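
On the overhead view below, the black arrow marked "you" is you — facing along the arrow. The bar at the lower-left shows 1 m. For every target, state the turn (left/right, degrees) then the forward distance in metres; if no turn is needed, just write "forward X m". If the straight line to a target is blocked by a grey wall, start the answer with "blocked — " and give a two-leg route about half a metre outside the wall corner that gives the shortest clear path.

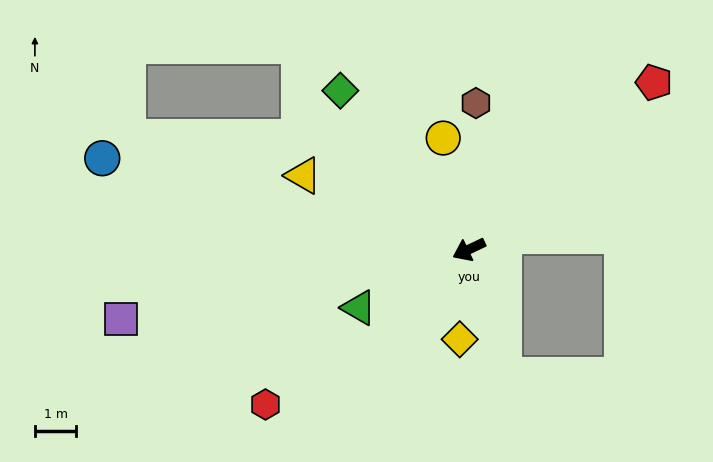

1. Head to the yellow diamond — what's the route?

turn left 59°, forward 2.2 m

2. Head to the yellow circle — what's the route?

turn right 102°, forward 2.8 m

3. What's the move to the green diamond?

turn right 76°, forward 4.9 m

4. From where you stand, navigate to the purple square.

turn right 14°, forward 8.5 m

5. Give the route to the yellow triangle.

turn right 49°, forward 4.4 m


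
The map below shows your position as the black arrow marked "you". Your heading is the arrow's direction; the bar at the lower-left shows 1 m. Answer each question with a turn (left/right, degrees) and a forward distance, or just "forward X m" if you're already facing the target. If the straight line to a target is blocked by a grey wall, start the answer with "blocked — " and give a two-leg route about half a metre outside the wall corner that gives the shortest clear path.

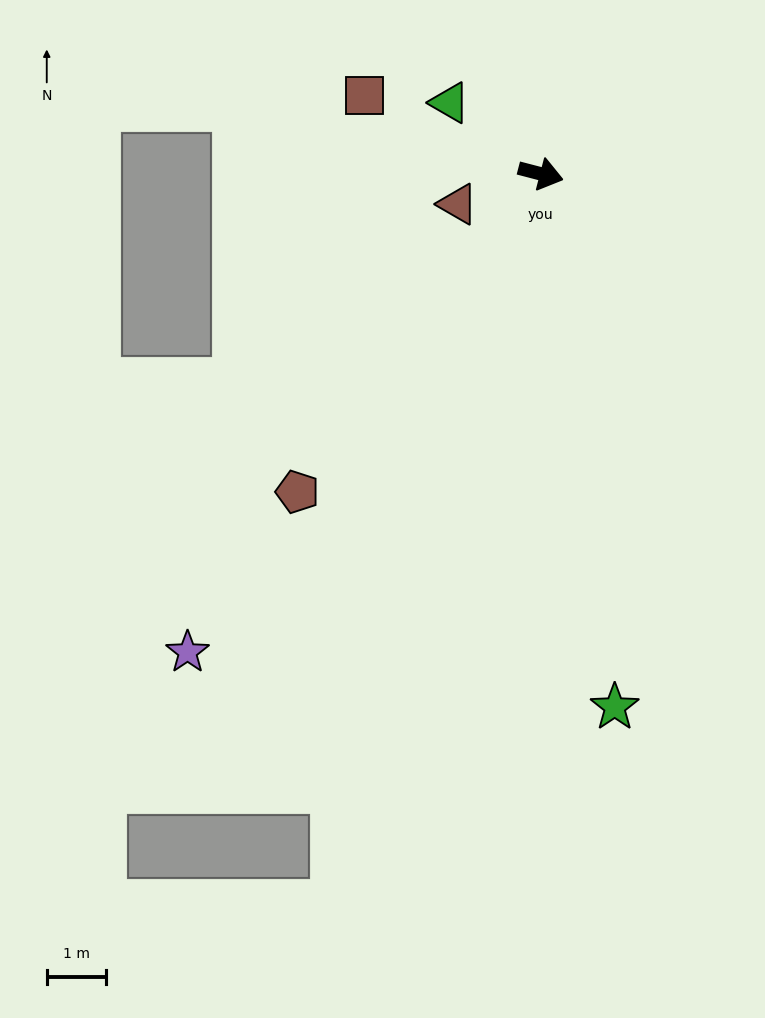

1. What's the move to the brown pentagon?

turn right 113°, forward 6.8 m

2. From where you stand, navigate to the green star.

turn right 68°, forward 9.1 m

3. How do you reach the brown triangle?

turn right 145°, forward 1.5 m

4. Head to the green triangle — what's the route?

turn left 157°, forward 1.9 m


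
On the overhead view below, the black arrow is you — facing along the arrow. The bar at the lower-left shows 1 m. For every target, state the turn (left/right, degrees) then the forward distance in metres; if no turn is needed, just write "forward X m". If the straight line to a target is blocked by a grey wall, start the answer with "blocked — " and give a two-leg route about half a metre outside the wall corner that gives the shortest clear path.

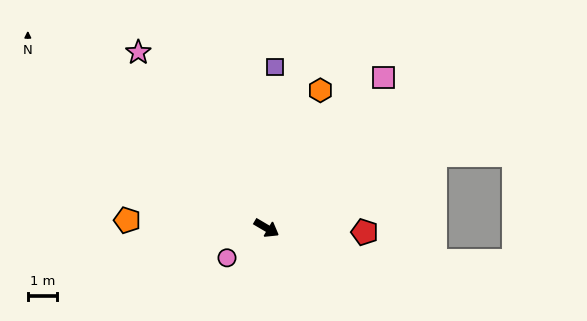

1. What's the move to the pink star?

turn left 157°, forward 7.5 m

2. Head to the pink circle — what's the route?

turn right 113°, forward 1.7 m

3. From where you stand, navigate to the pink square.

turn left 83°, forward 6.6 m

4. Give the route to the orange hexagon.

turn left 99°, forward 5.1 m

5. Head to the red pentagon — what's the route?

turn left 28°, forward 3.4 m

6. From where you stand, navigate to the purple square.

turn left 117°, forward 5.6 m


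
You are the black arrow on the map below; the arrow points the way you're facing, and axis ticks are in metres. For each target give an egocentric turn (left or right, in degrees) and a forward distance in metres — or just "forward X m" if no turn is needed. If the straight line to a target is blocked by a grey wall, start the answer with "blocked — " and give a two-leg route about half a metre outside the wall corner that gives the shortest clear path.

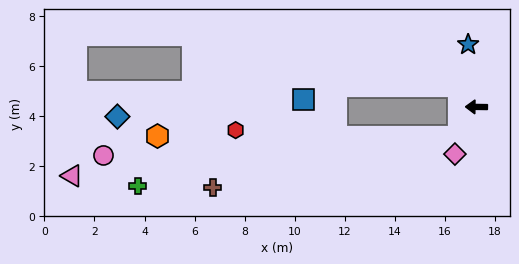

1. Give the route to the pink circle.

blocked — turn left 59°, forward 1.4 m, then turn right 55°, forward 14.2 m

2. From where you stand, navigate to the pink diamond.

turn left 66°, forward 2.1 m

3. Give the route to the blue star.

turn right 82°, forward 2.5 m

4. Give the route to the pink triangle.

blocked — turn left 59°, forward 1.4 m, then turn right 52°, forward 15.5 m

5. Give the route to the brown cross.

blocked — turn left 59°, forward 1.4 m, then turn right 46°, forward 10.0 m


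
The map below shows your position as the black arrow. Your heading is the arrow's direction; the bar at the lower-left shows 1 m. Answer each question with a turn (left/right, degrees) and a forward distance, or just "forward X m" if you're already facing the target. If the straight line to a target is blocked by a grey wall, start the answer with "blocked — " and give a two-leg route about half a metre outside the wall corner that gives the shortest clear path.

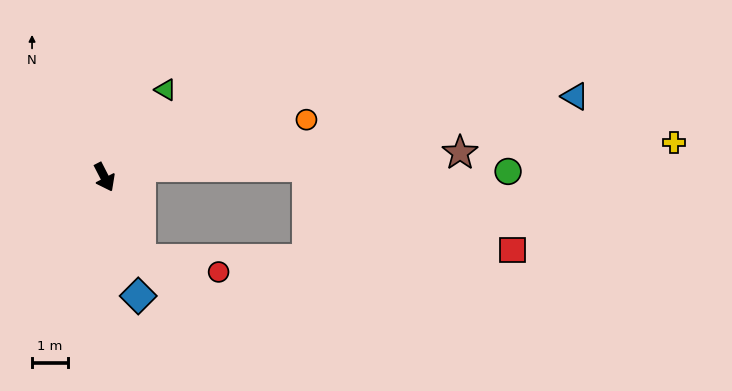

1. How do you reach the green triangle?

turn left 118°, forward 3.0 m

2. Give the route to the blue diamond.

turn right 11°, forward 3.4 m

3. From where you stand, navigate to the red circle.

blocked — turn right 3°, forward 2.5 m, then turn left 56°, forward 2.2 m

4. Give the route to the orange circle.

turn left 79°, forward 5.8 m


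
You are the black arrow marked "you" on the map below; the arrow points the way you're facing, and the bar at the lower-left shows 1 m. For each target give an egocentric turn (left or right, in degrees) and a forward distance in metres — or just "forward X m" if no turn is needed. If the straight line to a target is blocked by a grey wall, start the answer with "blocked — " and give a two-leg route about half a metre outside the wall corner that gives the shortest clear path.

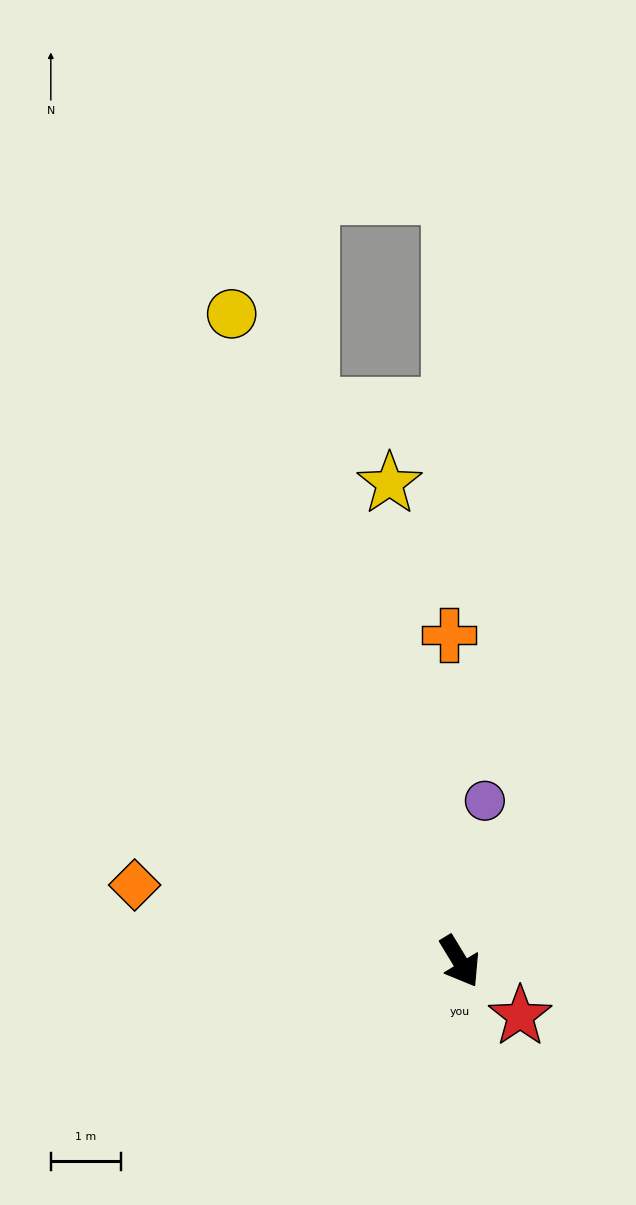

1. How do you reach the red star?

turn left 17°, forward 1.2 m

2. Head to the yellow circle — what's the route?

turn left 168°, forward 9.8 m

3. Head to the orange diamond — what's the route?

turn right 135°, forward 4.8 m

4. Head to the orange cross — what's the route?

turn left 151°, forward 4.7 m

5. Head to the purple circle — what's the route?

turn left 140°, forward 2.3 m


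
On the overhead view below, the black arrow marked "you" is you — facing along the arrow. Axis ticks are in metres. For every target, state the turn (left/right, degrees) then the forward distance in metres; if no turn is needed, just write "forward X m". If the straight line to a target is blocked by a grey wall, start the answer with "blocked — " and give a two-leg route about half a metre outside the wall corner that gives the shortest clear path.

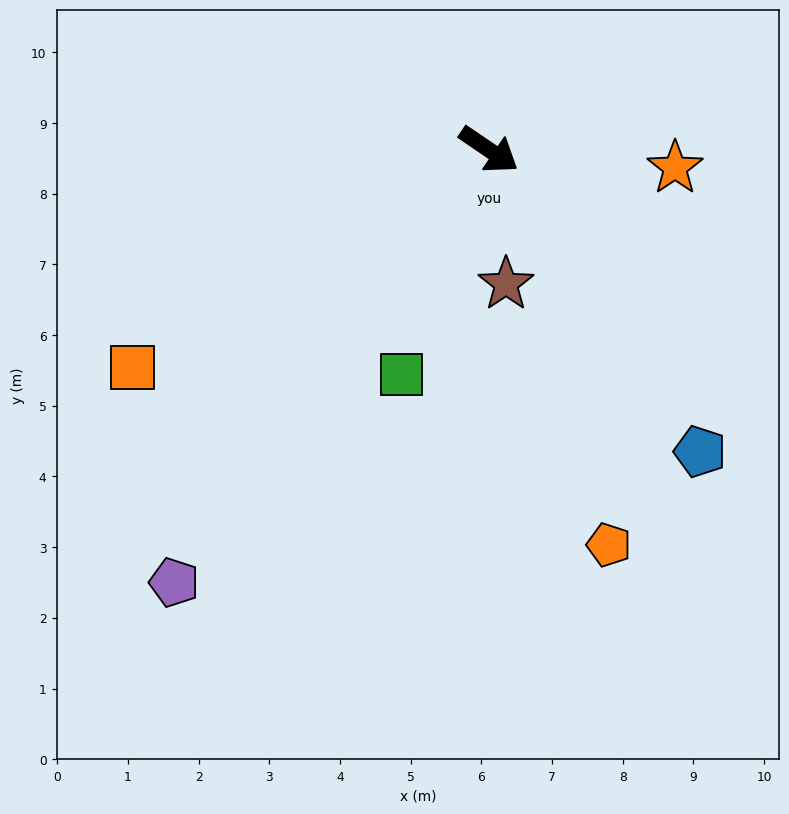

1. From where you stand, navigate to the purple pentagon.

turn right 92°, forward 7.6 m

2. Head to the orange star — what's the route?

turn left 29°, forward 2.6 m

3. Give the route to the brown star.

turn right 49°, forward 1.9 m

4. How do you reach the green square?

turn right 77°, forward 3.4 m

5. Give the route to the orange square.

turn right 114°, forward 5.9 m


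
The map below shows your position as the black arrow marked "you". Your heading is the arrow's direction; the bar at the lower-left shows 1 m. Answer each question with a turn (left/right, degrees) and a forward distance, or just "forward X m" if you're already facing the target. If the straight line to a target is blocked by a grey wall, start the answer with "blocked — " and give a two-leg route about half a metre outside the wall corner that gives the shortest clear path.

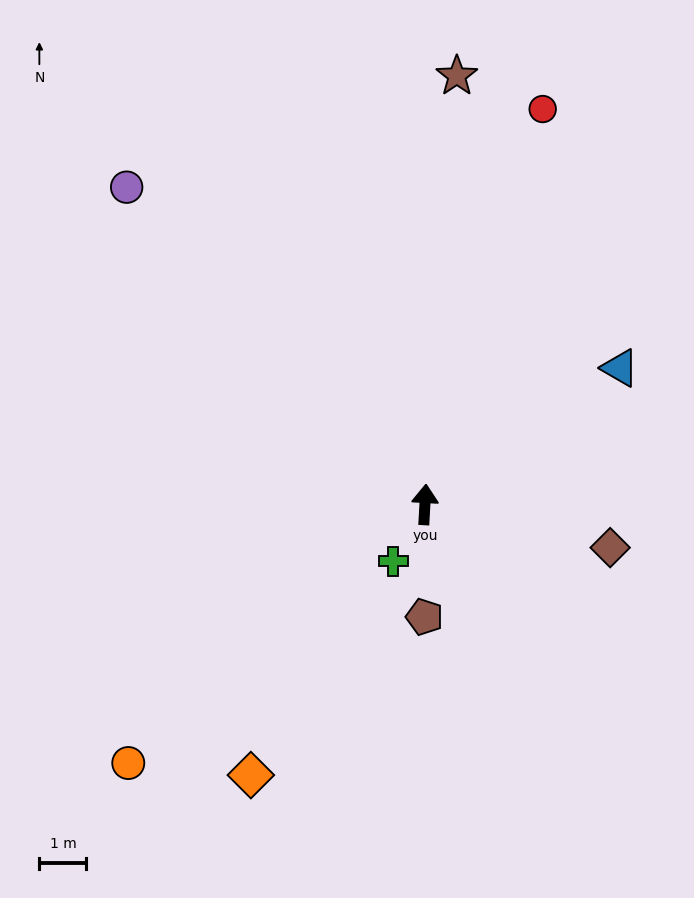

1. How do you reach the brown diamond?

turn right 100°, forward 4.0 m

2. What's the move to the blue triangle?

turn right 52°, forward 5.0 m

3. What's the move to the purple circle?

turn left 46°, forward 9.2 m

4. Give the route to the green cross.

turn left 154°, forward 1.4 m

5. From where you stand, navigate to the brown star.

forward 9.1 m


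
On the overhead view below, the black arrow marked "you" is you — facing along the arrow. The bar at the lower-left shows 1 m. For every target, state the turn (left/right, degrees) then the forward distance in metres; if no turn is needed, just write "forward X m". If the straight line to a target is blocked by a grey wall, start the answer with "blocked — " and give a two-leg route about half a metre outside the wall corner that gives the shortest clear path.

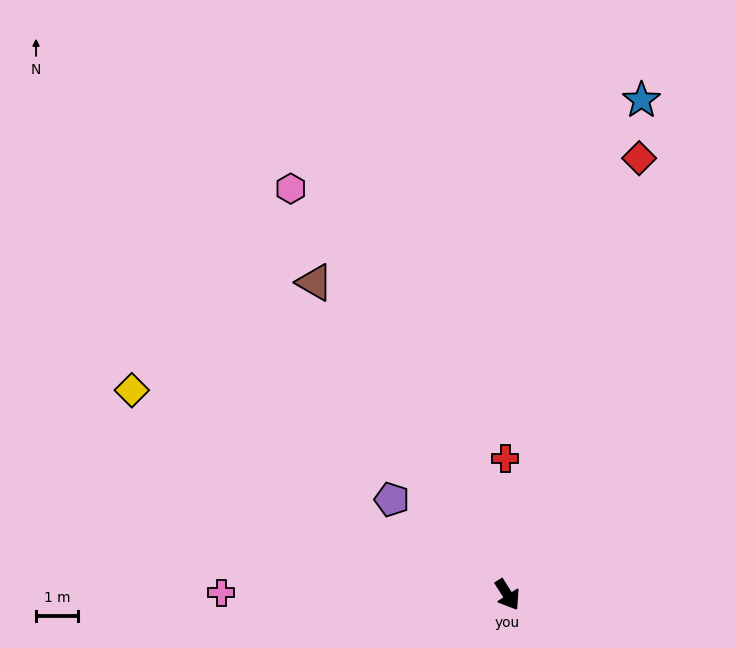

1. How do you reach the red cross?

turn left 149°, forward 3.3 m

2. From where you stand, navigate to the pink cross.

turn right 123°, forward 6.8 m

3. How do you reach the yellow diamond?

turn right 151°, forward 10.2 m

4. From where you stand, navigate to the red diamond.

turn left 131°, forward 10.9 m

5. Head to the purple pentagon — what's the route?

turn right 162°, forward 3.6 m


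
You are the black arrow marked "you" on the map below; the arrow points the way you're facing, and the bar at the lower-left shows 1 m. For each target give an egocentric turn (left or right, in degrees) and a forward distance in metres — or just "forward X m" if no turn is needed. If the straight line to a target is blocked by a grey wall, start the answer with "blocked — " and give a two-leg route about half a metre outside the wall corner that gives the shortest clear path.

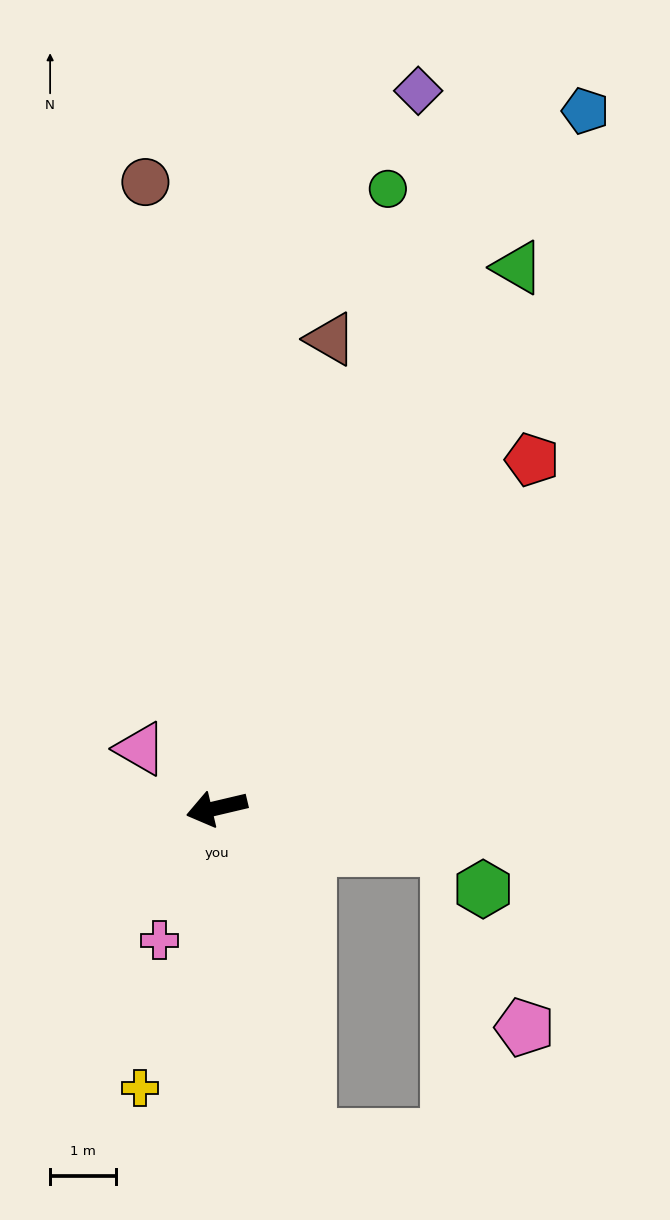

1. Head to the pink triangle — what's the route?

turn right 51°, forward 1.5 m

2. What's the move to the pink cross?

turn left 53°, forward 2.2 m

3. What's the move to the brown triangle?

turn right 117°, forward 7.3 m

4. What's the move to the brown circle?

turn right 97°, forward 9.6 m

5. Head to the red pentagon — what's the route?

turn right 145°, forward 7.1 m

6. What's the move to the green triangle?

turn right 132°, forward 9.4 m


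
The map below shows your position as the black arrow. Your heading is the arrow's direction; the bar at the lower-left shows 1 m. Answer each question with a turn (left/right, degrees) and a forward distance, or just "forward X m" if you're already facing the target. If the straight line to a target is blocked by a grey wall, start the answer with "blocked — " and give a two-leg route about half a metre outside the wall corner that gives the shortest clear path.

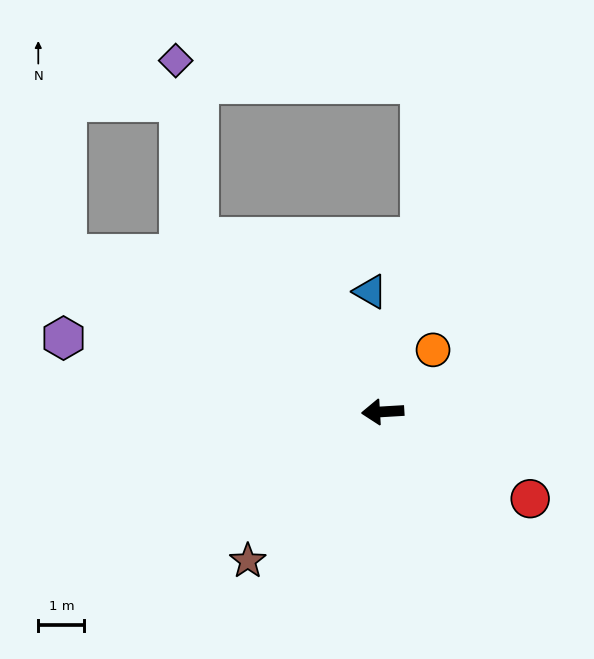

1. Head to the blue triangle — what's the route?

turn right 87°, forward 2.6 m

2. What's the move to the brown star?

turn left 44°, forward 4.4 m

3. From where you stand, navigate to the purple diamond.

blocked — turn right 47°, forward 5.5 m, then turn right 39°, forward 3.9 m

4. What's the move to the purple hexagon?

turn right 16°, forward 7.1 m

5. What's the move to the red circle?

turn left 146°, forward 3.7 m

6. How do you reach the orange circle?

turn right 133°, forward 1.7 m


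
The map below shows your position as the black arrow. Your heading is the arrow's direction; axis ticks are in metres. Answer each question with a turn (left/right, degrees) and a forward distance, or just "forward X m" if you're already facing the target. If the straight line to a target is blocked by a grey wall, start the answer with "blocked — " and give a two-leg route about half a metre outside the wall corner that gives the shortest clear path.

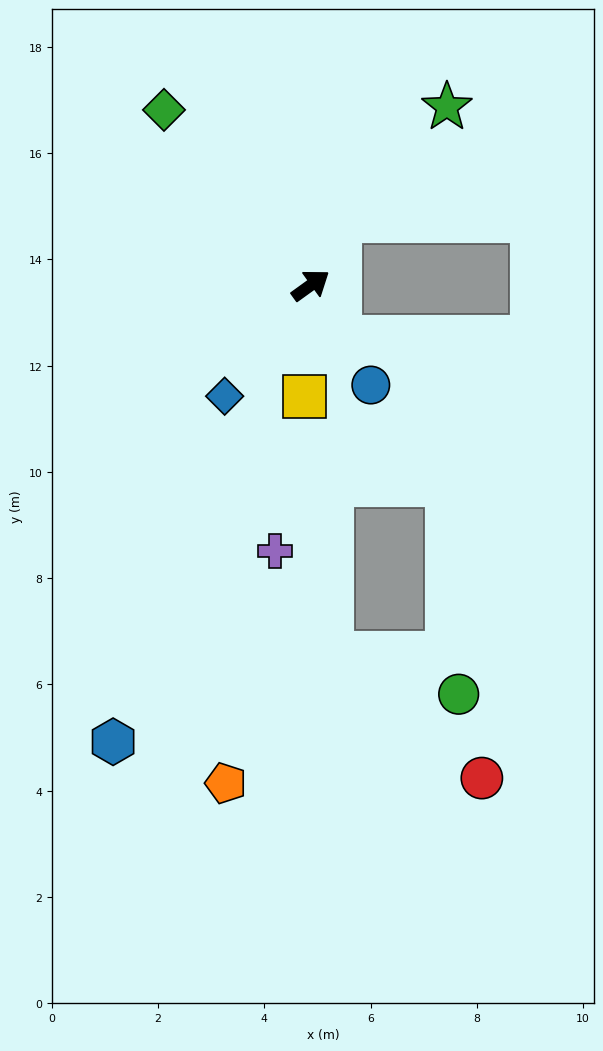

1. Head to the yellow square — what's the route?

turn right 129°, forward 2.1 m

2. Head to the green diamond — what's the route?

turn left 94°, forward 4.3 m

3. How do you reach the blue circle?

turn right 95°, forward 2.2 m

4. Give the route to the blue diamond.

turn right 164°, forward 2.6 m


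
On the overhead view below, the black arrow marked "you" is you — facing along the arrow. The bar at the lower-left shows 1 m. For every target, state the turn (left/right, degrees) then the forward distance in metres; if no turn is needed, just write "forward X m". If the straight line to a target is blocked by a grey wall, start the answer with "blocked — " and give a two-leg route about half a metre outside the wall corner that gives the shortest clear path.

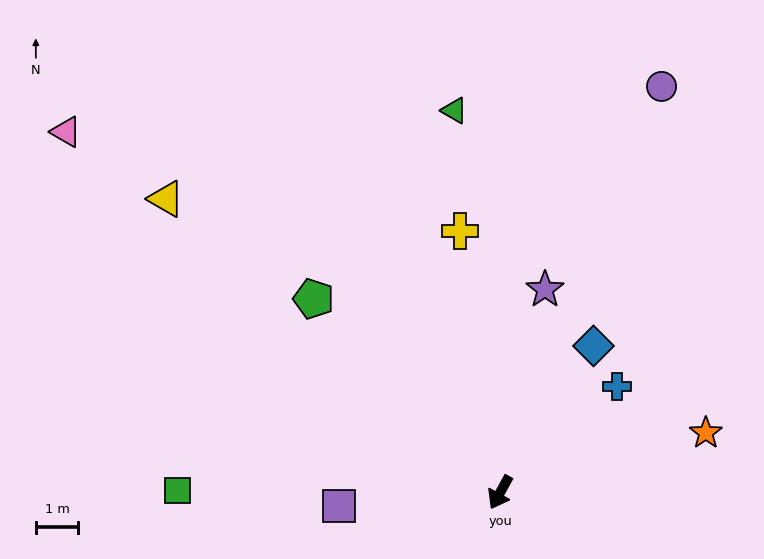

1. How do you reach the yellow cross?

turn right 142°, forward 6.2 m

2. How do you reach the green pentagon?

turn right 107°, forward 6.3 m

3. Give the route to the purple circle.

turn right 173°, forward 10.3 m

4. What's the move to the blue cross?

turn left 161°, forward 3.7 m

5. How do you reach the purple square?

turn right 56°, forward 3.8 m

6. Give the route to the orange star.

turn left 135°, forward 5.0 m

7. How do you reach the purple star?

turn right 164°, forward 4.9 m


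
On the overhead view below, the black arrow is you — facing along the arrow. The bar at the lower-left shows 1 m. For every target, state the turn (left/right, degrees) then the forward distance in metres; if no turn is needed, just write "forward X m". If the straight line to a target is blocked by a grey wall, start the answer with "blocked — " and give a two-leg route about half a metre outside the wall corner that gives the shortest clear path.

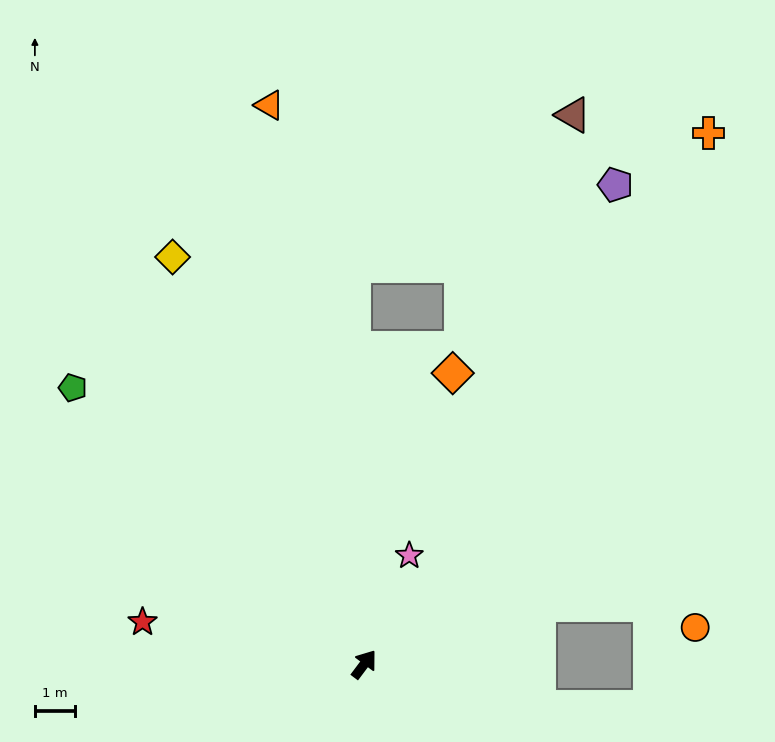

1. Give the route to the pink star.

turn left 14°, forward 2.9 m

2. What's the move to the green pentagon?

turn left 83°, forward 9.9 m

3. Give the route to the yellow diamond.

turn left 62°, forward 11.1 m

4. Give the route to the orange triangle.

turn left 47°, forward 14.0 m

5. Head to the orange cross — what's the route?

turn left 4°, forward 15.6 m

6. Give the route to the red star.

turn left 116°, forward 5.6 m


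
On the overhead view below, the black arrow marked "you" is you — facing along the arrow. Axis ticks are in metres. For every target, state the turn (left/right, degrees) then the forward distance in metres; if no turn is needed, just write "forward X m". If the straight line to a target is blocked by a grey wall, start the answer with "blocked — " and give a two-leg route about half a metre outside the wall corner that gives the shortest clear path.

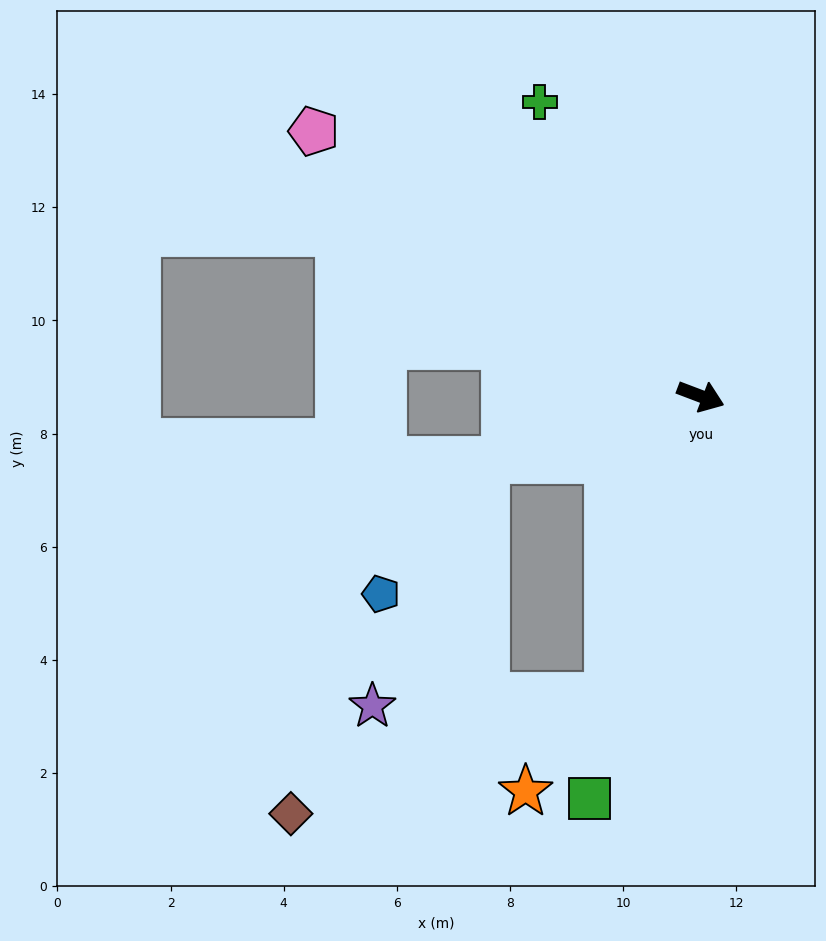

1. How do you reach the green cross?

turn left 140°, forward 5.9 m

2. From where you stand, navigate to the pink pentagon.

turn left 166°, forward 8.3 m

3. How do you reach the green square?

turn right 85°, forward 7.4 m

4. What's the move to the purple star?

blocked — turn right 86°, forward 5.5 m, then turn right 71°, forward 4.2 m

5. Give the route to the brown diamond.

blocked — turn right 86°, forward 5.5 m, then turn right 53°, forward 6.0 m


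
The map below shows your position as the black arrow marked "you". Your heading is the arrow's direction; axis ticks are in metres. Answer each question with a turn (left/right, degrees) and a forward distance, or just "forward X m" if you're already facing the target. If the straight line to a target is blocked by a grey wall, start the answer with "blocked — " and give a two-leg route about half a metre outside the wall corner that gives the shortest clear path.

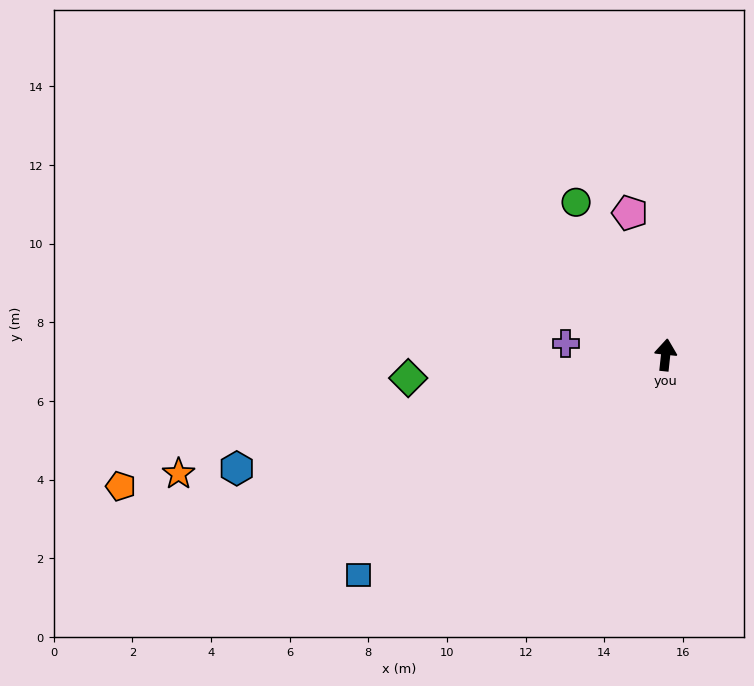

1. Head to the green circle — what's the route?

turn left 37°, forward 4.5 m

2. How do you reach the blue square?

turn left 132°, forward 9.6 m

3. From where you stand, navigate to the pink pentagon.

turn left 20°, forward 3.7 m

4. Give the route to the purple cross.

turn left 90°, forward 2.6 m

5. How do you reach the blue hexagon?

turn left 111°, forward 11.3 m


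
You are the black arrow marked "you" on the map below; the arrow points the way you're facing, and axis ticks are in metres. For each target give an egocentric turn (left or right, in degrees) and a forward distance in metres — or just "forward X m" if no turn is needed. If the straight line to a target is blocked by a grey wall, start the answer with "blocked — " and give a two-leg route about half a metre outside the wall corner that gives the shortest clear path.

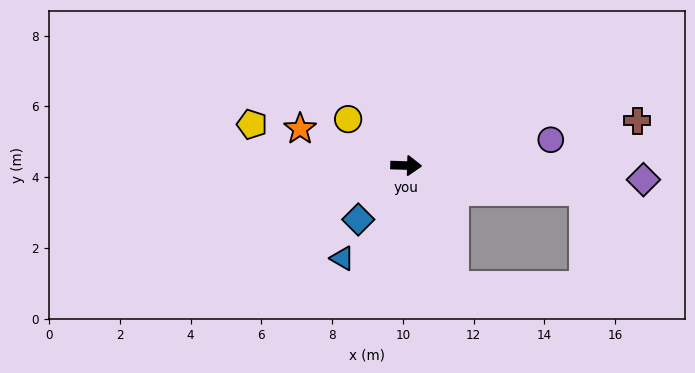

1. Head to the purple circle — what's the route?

turn left 12°, forward 4.2 m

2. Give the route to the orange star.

turn left 163°, forward 3.2 m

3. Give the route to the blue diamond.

turn right 130°, forward 2.0 m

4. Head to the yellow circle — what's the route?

turn left 143°, forward 2.1 m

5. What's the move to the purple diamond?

forward 6.7 m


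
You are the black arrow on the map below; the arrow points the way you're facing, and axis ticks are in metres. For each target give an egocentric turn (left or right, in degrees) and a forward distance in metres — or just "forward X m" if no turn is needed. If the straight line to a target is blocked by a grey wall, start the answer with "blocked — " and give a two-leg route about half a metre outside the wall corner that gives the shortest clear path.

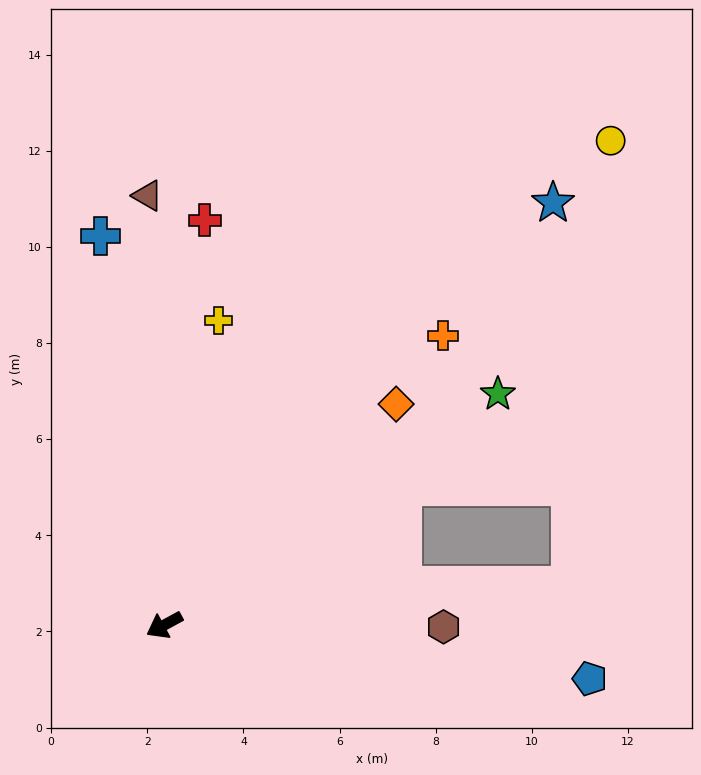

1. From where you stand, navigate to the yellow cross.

turn right 129°, forward 6.4 m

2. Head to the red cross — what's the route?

turn right 124°, forward 8.5 m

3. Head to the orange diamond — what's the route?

turn right 165°, forward 6.7 m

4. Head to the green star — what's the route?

turn right 174°, forward 8.4 m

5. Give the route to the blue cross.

turn right 109°, forward 8.2 m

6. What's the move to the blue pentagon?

turn left 144°, forward 8.9 m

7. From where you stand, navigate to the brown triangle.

turn right 116°, forward 8.9 m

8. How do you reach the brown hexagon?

turn left 151°, forward 5.8 m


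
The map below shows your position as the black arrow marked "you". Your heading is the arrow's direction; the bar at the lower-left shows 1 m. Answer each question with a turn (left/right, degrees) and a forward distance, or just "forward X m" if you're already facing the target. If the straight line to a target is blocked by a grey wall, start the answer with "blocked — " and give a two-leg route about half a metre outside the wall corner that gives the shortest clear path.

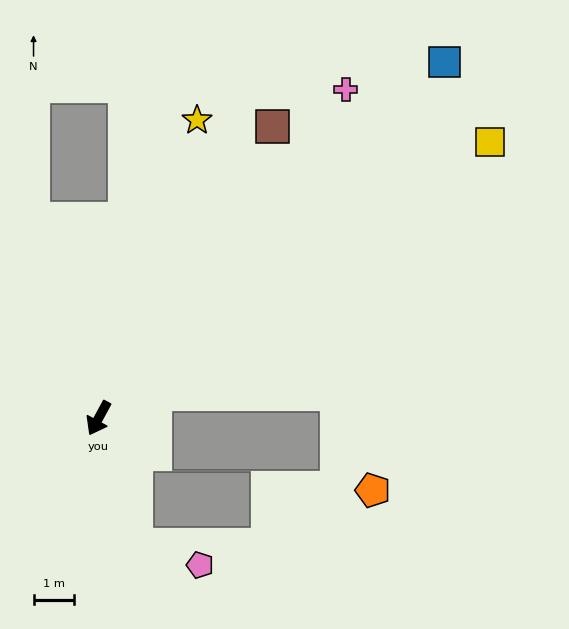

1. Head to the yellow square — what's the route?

turn left 154°, forward 11.8 m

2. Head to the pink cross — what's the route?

turn left 172°, forward 10.1 m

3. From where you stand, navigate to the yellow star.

turn right 170°, forward 7.7 m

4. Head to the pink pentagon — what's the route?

blocked — turn left 45°, forward 3.2 m, then turn left 56°, forward 1.7 m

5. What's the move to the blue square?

turn left 164°, forward 12.2 m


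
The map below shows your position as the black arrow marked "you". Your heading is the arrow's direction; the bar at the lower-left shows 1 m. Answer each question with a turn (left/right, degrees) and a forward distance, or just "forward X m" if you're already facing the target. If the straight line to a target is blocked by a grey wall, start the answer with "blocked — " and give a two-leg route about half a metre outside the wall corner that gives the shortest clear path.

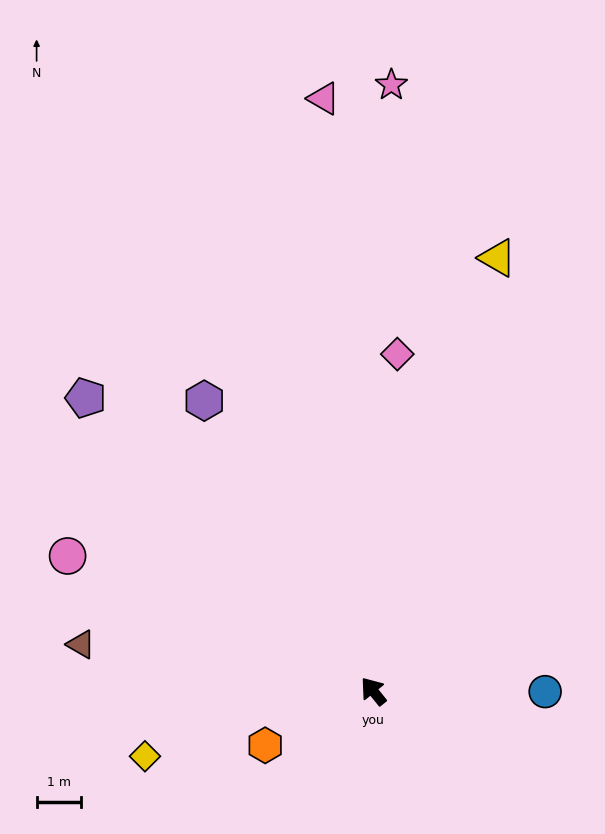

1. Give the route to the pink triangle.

turn right 34°, forward 13.4 m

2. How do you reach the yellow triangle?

turn right 55°, forward 10.2 m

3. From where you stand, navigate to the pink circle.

turn left 27°, forward 7.5 m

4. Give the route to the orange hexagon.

turn left 78°, forward 2.7 m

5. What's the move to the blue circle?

turn right 129°, forward 3.9 m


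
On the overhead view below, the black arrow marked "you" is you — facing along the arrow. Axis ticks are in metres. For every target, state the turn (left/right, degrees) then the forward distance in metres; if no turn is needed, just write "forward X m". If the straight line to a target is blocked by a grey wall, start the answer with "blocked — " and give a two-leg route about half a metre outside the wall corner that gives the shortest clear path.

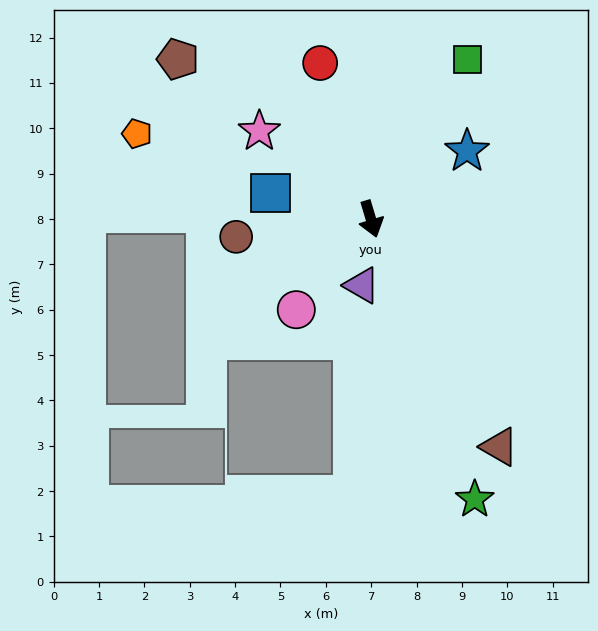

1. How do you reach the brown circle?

turn right 99°, forward 3.0 m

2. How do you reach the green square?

turn left 132°, forward 4.1 m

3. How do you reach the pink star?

turn right 145°, forward 3.1 m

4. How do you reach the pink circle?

turn right 56°, forward 2.6 m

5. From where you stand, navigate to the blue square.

turn right 121°, forward 2.3 m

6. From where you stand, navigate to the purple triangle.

turn right 24°, forward 1.5 m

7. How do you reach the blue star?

turn left 109°, forward 2.6 m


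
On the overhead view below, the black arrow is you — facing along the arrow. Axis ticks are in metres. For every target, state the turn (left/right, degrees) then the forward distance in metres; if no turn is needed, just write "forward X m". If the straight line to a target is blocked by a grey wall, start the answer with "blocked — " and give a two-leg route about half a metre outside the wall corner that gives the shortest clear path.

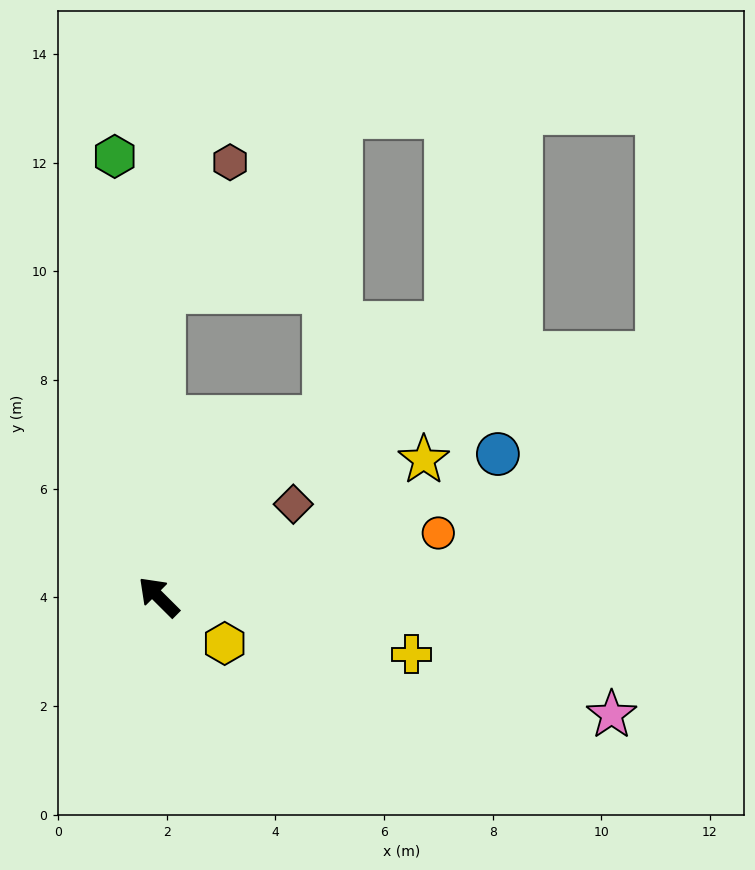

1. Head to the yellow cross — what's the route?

turn right 148°, forward 4.8 m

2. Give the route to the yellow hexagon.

turn right 170°, forward 1.5 m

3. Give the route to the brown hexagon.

blocked — turn right 46°, forward 5.6 m, then turn right 27°, forward 2.7 m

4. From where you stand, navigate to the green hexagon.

turn right 39°, forward 8.1 m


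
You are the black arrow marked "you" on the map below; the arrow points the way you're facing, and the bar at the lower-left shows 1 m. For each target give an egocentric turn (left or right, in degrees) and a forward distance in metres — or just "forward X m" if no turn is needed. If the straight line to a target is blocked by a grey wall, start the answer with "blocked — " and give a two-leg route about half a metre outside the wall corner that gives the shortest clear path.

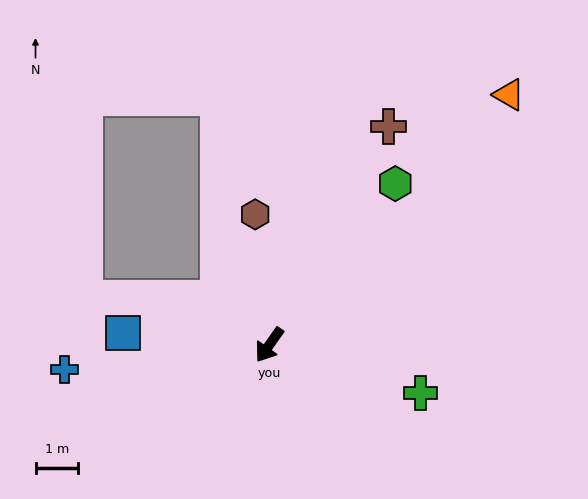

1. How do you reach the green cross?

turn left 108°, forward 3.7 m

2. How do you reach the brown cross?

turn right 173°, forward 5.9 m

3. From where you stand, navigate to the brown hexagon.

turn right 139°, forward 3.1 m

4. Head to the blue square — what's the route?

turn right 59°, forward 3.5 m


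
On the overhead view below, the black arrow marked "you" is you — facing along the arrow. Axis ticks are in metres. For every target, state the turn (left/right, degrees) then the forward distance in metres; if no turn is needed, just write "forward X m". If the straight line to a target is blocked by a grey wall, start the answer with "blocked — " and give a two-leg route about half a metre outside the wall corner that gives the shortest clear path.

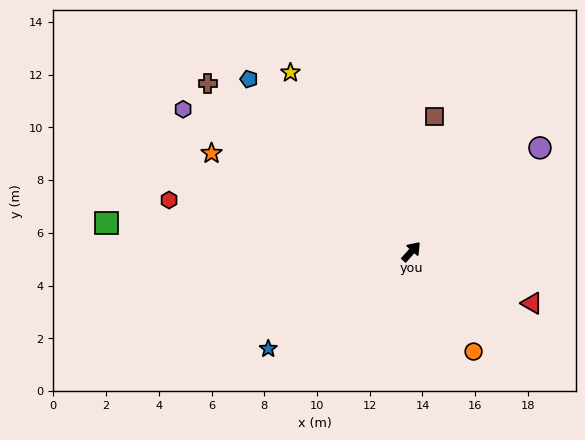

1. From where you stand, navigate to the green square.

turn left 126°, forward 11.6 m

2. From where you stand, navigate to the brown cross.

turn left 92°, forward 10.0 m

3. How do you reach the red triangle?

turn right 71°, forward 5.0 m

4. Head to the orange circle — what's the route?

turn right 106°, forward 4.5 m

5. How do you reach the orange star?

turn left 106°, forward 8.4 m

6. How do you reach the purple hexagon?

turn left 100°, forward 10.2 m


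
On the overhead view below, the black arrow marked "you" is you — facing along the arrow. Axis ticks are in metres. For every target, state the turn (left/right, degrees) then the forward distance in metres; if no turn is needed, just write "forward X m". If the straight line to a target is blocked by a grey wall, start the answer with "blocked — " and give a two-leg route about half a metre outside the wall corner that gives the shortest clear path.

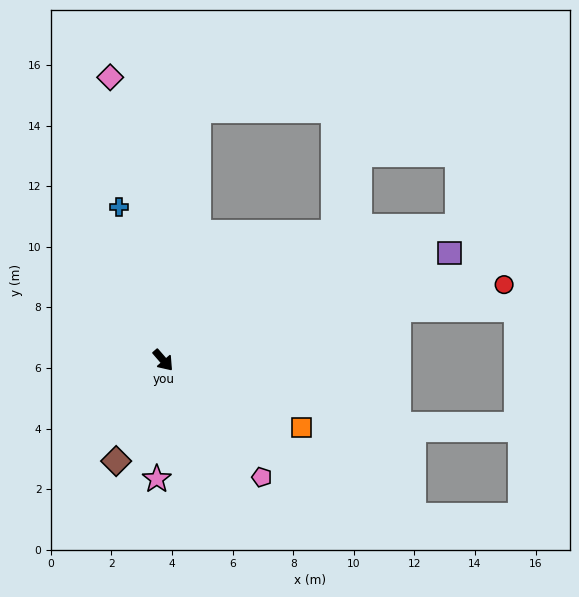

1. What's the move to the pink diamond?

turn left 150°, forward 9.5 m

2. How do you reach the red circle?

turn left 62°, forward 11.5 m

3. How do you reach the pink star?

turn right 44°, forward 3.9 m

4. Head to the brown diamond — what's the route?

turn right 66°, forward 3.7 m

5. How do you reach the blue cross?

turn left 155°, forward 5.2 m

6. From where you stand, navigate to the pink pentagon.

forward 5.0 m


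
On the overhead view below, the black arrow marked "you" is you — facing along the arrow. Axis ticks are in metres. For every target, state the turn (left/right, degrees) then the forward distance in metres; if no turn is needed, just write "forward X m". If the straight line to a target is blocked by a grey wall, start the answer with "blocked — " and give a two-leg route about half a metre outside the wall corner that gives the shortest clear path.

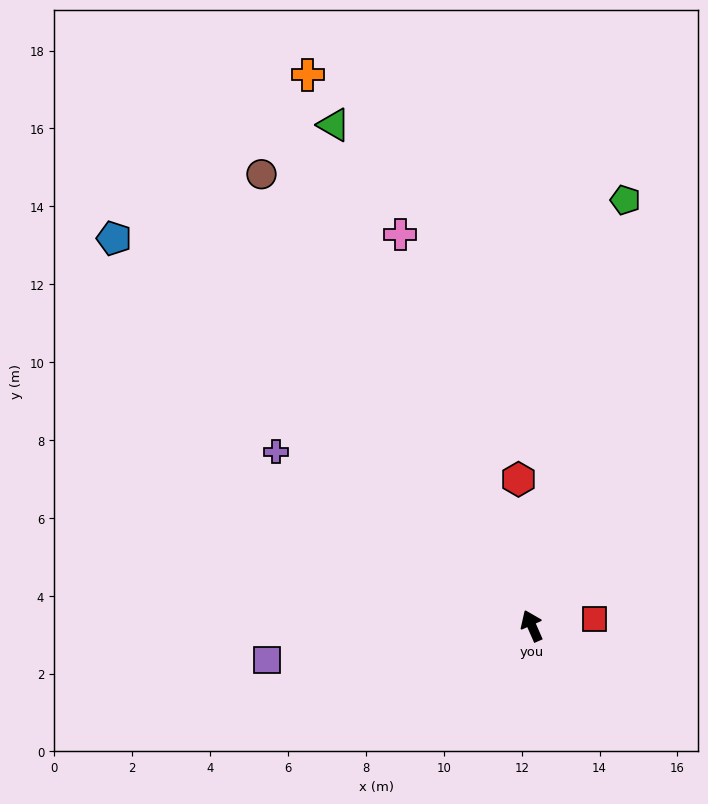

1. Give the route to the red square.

turn right 108°, forward 1.6 m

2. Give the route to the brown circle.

turn left 7°, forward 13.5 m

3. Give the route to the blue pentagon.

turn left 24°, forward 14.6 m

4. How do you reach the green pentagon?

turn right 36°, forward 11.2 m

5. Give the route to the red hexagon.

turn right 18°, forward 3.8 m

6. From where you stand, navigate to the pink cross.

turn right 5°, forward 10.6 m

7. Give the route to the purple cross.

turn left 32°, forward 8.0 m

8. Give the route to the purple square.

turn left 74°, forward 6.8 m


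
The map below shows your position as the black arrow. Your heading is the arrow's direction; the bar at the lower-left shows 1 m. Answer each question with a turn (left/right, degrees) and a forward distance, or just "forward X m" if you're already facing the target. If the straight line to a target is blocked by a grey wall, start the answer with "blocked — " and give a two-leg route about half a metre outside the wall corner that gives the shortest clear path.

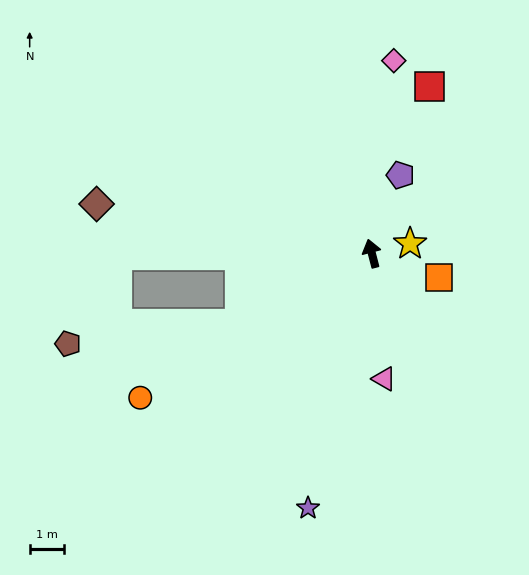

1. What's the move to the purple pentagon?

turn right 35°, forward 2.4 m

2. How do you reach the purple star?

turn left 151°, forward 7.7 m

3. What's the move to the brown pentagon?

blocked — turn left 103°, forward 4.4 m, then turn right 21°, forward 5.0 m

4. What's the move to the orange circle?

turn left 107°, forward 8.0 m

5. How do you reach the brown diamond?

turn left 65°, forward 8.2 m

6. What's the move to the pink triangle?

turn left 171°, forward 3.7 m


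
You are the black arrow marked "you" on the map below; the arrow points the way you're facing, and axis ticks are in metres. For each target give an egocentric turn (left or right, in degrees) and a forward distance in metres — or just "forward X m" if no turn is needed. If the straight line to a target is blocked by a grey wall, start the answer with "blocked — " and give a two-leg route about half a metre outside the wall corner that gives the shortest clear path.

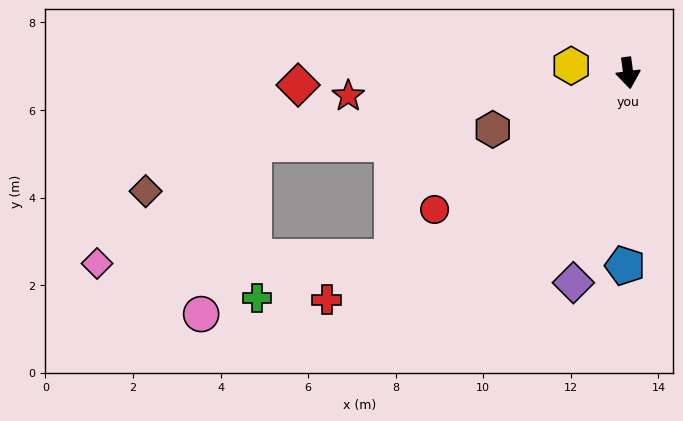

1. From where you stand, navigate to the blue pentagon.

turn right 8°, forward 4.4 m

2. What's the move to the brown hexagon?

turn right 75°, forward 3.3 m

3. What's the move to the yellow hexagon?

turn right 105°, forward 1.3 m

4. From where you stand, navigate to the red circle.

turn right 62°, forward 5.4 m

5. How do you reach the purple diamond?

turn right 22°, forward 5.0 m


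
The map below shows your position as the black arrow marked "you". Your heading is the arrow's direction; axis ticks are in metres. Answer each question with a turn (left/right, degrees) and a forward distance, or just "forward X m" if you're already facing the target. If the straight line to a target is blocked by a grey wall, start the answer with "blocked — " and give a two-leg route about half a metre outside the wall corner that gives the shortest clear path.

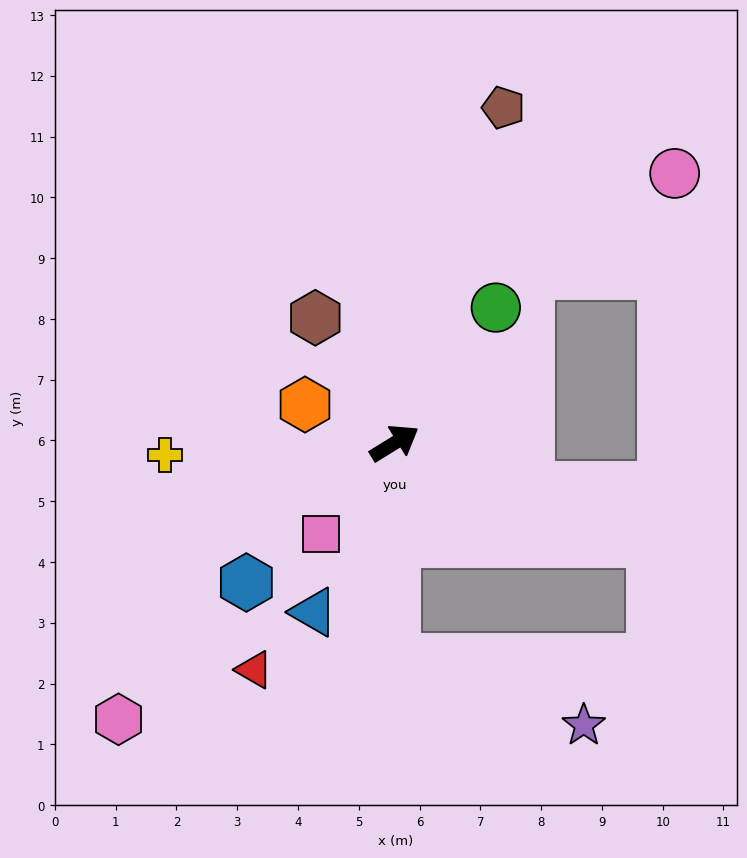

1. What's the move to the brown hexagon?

turn left 91°, forward 2.4 m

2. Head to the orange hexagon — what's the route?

turn left 125°, forward 1.6 m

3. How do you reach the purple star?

blocked — turn right 122°, forward 3.6 m, then turn left 71°, forward 3.3 m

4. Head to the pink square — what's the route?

turn right 160°, forward 1.9 m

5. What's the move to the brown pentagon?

turn left 40°, forward 5.8 m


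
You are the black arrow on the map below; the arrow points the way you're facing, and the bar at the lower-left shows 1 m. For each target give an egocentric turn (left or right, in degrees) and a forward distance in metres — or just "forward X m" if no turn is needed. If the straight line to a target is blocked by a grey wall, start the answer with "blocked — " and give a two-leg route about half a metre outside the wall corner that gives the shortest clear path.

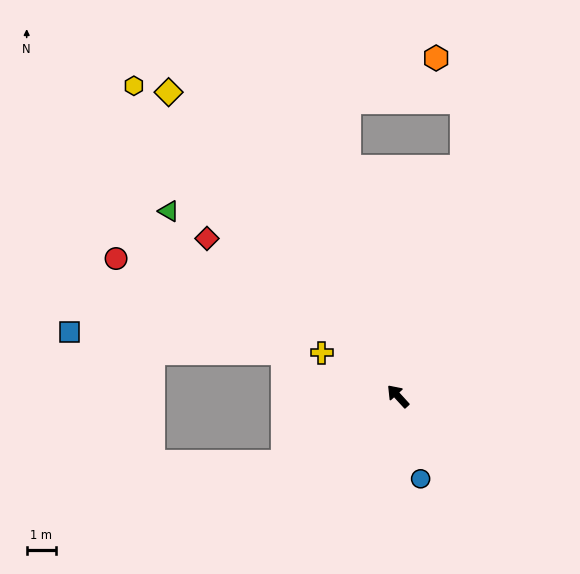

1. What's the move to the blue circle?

turn left 153°, forward 2.9 m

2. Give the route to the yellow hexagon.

turn right 2°, forward 14.0 m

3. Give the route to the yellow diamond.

turn right 5°, forward 13.1 m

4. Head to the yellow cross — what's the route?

turn left 18°, forward 3.0 m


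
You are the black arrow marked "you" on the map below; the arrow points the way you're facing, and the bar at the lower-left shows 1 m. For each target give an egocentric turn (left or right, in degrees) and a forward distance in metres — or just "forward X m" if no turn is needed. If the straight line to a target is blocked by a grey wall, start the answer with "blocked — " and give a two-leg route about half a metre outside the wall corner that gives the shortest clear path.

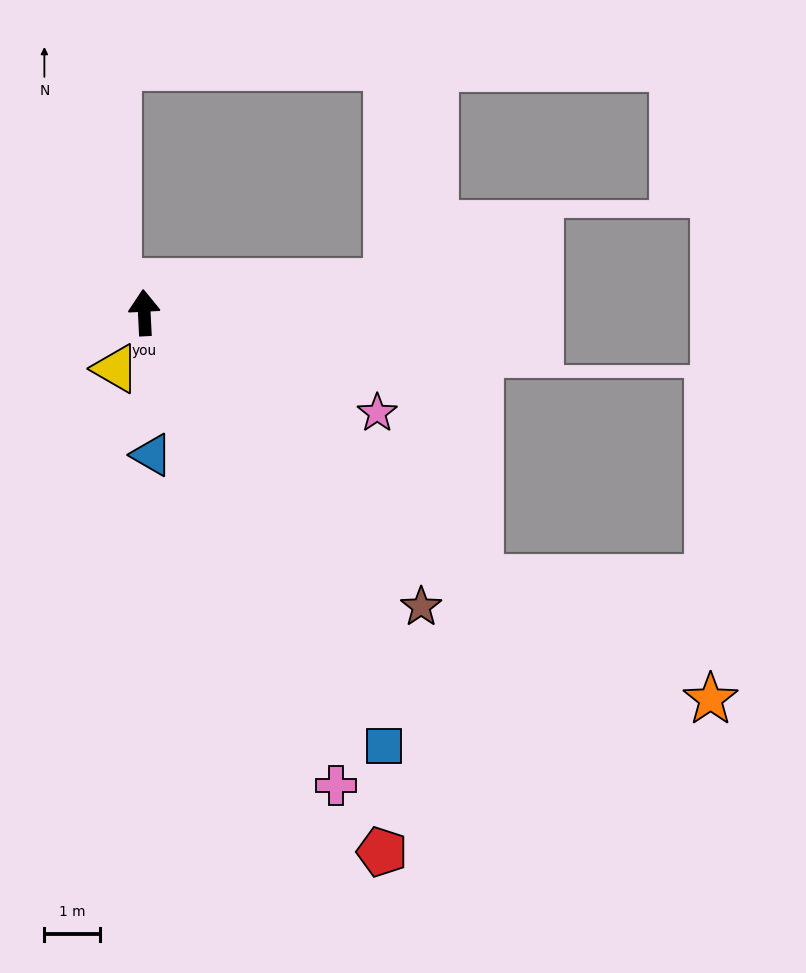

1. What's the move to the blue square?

turn right 154°, forward 8.9 m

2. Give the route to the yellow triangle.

turn left 150°, forward 1.1 m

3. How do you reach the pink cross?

turn right 161°, forward 9.2 m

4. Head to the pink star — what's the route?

turn right 116°, forward 4.6 m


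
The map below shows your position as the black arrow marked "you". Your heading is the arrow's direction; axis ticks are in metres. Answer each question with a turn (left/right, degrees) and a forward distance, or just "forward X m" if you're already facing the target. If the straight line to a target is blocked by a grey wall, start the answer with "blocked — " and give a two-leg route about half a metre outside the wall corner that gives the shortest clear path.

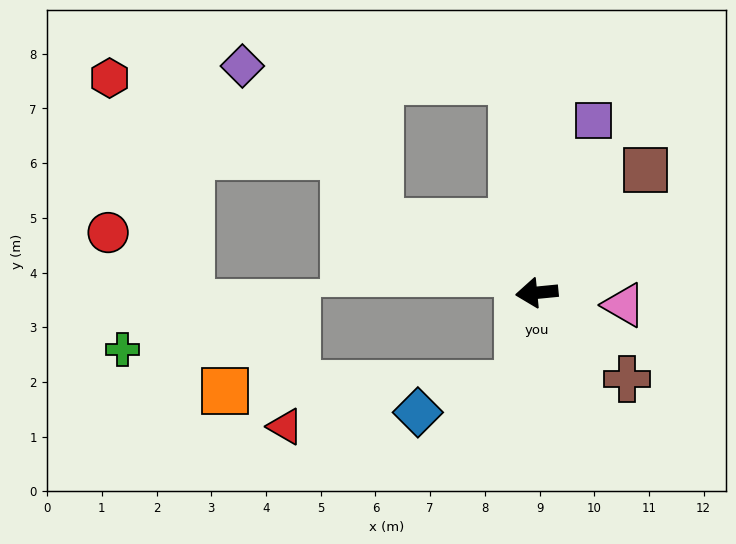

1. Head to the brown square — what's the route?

turn right 137°, forward 3.0 m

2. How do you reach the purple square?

turn right 114°, forward 3.3 m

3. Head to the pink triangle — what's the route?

turn left 166°, forward 1.6 m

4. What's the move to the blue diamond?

blocked — turn left 73°, forward 1.7 m, then turn right 63°, forward 1.9 m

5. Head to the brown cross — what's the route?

turn left 131°, forward 2.3 m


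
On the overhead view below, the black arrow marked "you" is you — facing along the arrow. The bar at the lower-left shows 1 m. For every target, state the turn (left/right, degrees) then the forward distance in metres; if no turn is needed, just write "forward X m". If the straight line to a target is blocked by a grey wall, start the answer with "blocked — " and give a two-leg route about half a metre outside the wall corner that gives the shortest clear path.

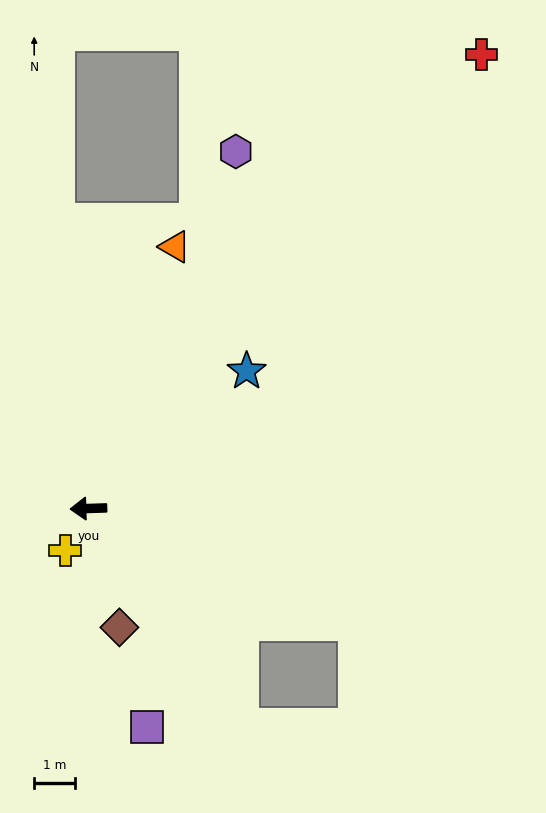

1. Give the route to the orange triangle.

turn right 110°, forward 6.8 m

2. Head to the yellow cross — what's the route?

turn left 59°, forward 1.2 m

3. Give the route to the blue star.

turn right 141°, forward 5.1 m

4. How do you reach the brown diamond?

turn left 103°, forward 3.0 m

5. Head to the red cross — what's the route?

turn right 133°, forward 14.7 m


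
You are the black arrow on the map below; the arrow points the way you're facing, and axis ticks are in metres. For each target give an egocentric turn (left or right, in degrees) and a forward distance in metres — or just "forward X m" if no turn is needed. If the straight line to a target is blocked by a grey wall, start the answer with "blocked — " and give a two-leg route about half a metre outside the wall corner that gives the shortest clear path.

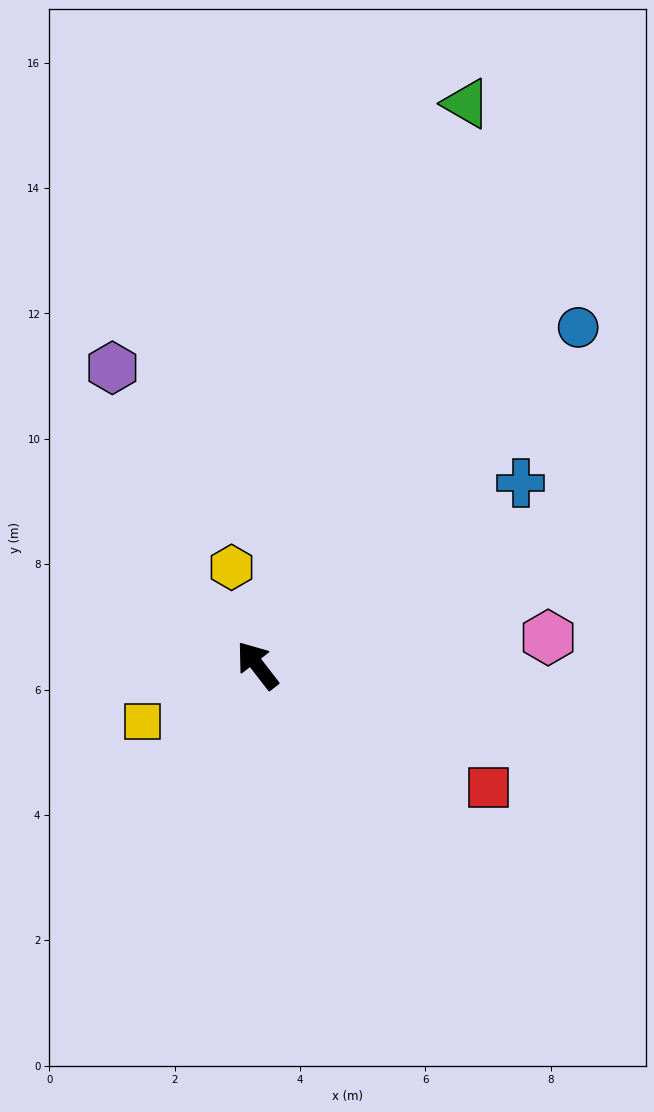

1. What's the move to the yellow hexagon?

turn right 23°, forward 1.6 m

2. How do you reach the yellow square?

turn left 78°, forward 2.0 m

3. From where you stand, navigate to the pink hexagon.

turn right 122°, forward 4.7 m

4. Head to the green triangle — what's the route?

turn right 58°, forward 9.6 m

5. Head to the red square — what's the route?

turn right 156°, forward 4.2 m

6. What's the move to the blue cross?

turn right 93°, forward 5.1 m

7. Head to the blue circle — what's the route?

turn right 81°, forward 7.4 m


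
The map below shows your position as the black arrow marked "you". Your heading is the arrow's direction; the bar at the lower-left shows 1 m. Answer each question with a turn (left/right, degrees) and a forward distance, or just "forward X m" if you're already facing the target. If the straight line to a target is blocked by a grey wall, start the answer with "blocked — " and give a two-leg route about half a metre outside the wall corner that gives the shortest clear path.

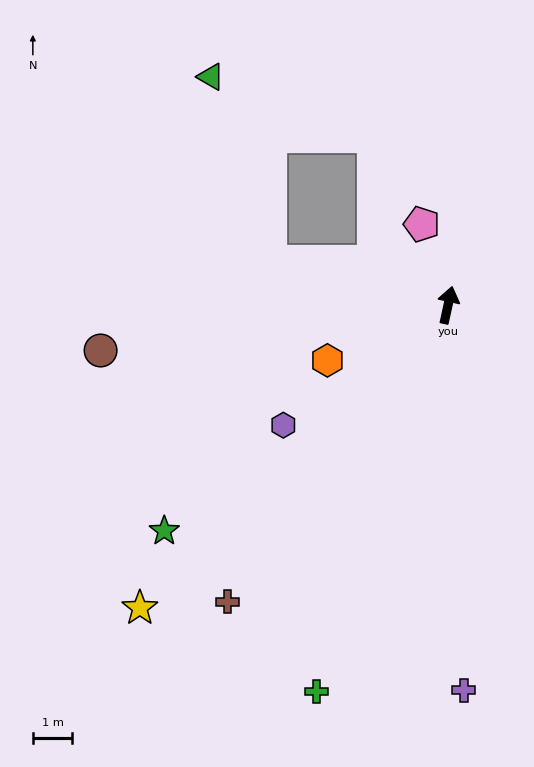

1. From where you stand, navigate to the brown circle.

turn left 110°, forward 8.8 m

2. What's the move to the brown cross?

turn left 156°, forward 9.3 m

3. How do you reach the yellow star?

turn left 147°, forward 10.9 m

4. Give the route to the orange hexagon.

turn left 127°, forward 3.3 m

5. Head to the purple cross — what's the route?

turn right 165°, forward 9.7 m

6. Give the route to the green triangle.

blocked — turn left 89°, forward 4.6 m, then turn right 59°, forward 4.9 m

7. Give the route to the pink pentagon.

turn left 30°, forward 2.1 m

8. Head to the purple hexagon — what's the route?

turn left 139°, forward 5.1 m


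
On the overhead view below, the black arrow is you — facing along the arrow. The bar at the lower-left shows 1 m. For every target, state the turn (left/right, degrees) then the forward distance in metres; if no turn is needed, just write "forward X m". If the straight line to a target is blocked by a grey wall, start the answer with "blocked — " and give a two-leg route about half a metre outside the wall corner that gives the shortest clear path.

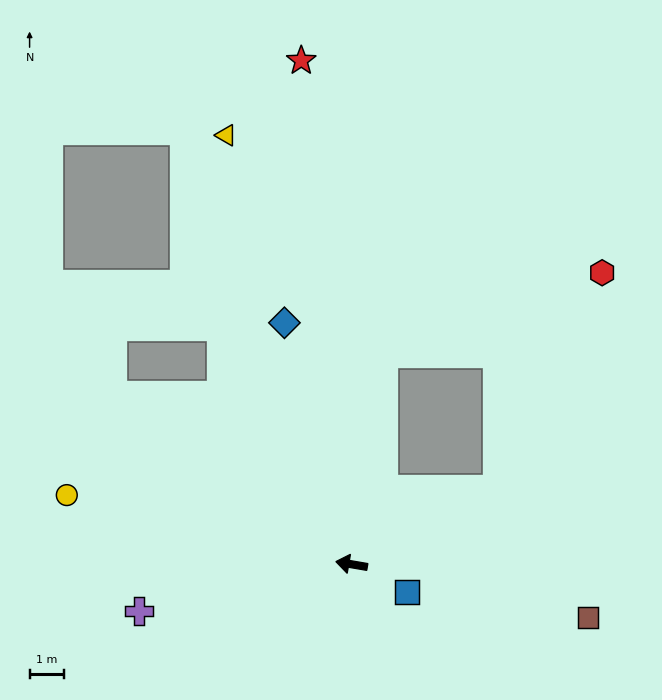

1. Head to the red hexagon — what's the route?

blocked — turn right 143°, forward 4.7 m, then turn left 37°, forward 7.0 m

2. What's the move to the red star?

turn right 75°, forward 14.6 m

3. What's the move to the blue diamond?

turn right 65°, forward 7.3 m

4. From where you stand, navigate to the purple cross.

turn left 22°, forward 6.3 m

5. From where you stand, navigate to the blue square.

turn left 163°, forward 1.8 m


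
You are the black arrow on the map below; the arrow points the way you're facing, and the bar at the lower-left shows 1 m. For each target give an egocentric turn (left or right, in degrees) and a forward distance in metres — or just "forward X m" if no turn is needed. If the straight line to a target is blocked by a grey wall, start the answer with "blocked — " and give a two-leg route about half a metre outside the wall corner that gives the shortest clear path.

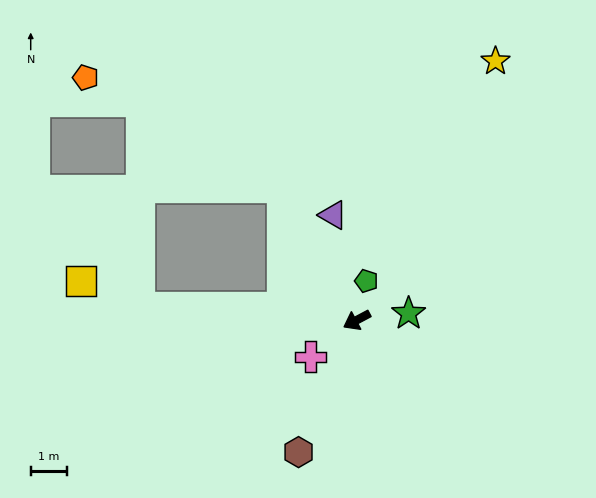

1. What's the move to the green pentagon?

turn right 132°, forward 1.1 m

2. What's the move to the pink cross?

turn left 11°, forward 1.6 m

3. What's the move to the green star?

turn left 159°, forward 1.4 m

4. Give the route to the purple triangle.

turn right 105°, forward 3.0 m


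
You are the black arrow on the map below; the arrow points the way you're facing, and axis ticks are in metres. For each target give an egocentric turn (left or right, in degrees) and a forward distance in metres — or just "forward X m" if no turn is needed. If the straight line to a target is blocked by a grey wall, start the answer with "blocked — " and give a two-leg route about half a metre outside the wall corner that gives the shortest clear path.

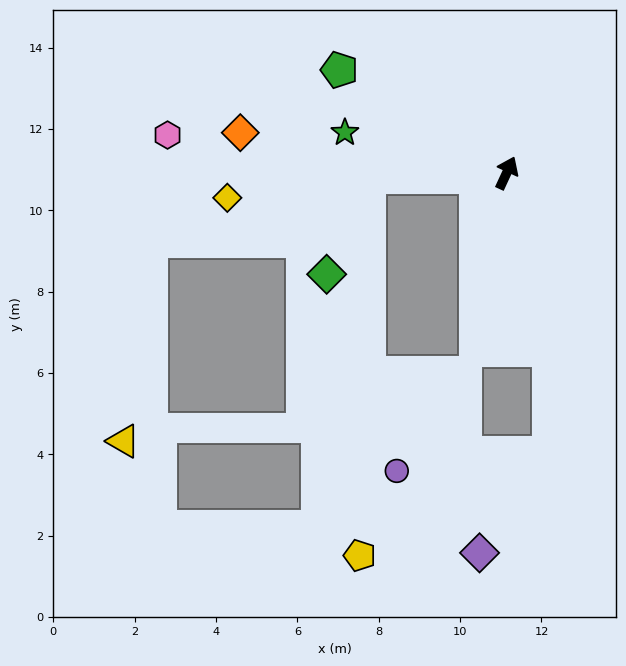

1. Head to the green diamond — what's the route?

blocked — turn left 116°, forward 3.4 m, then turn left 65°, forward 2.6 m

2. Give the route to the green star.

turn left 101°, forward 4.1 m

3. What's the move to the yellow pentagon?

blocked — turn left 116°, forward 3.4 m, then turn left 87°, forward 9.3 m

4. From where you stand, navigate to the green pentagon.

turn left 83°, forward 4.8 m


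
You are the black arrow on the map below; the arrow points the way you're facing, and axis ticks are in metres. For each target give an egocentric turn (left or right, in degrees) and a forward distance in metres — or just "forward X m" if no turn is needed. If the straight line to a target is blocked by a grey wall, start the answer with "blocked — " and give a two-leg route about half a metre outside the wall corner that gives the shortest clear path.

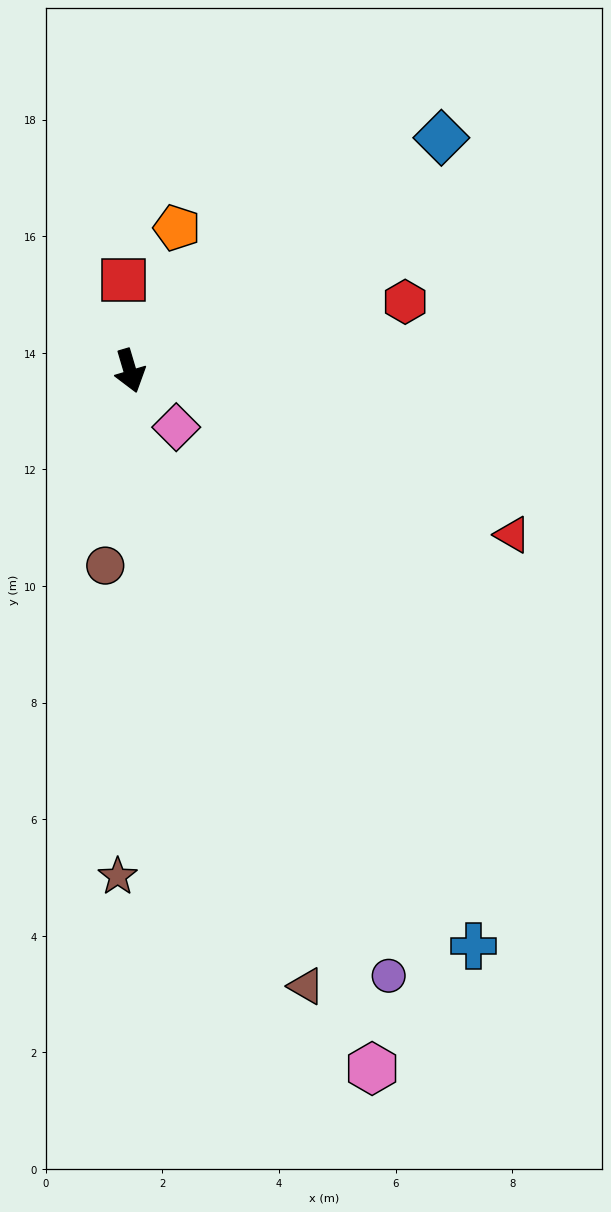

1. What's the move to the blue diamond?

turn left 110°, forward 6.7 m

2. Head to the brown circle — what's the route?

turn right 24°, forward 3.4 m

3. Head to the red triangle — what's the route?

turn left 50°, forward 7.1 m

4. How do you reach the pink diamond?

turn left 23°, forward 1.3 m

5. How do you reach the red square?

turn left 168°, forward 1.6 m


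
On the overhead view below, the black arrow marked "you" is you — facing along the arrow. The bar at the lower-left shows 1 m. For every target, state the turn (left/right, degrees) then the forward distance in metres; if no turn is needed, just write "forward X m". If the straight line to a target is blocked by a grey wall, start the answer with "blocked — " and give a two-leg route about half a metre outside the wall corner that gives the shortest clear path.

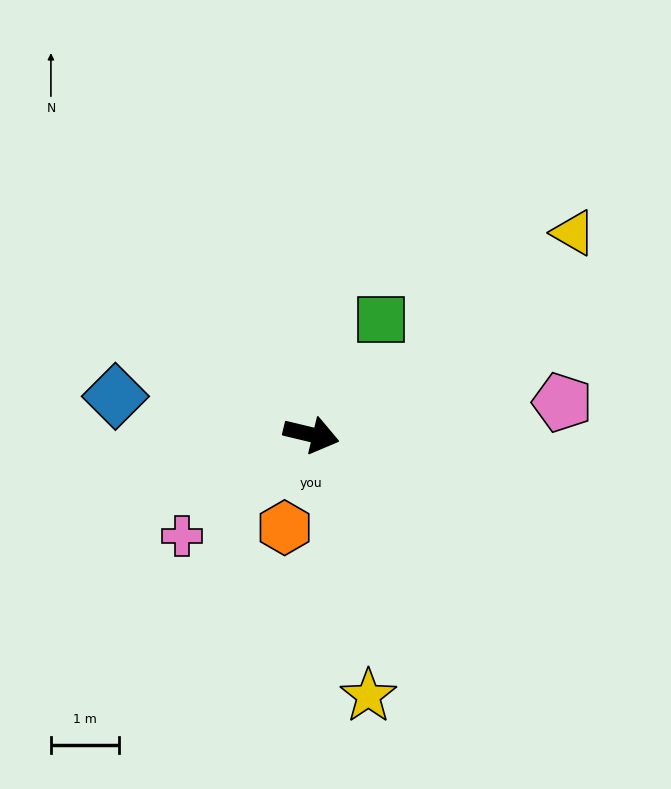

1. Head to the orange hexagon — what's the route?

turn right 93°, forward 1.4 m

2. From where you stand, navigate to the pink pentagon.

turn left 21°, forward 3.7 m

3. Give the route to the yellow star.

turn right 64°, forward 3.9 m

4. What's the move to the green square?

turn left 72°, forward 2.0 m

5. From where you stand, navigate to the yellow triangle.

turn left 51°, forward 4.8 m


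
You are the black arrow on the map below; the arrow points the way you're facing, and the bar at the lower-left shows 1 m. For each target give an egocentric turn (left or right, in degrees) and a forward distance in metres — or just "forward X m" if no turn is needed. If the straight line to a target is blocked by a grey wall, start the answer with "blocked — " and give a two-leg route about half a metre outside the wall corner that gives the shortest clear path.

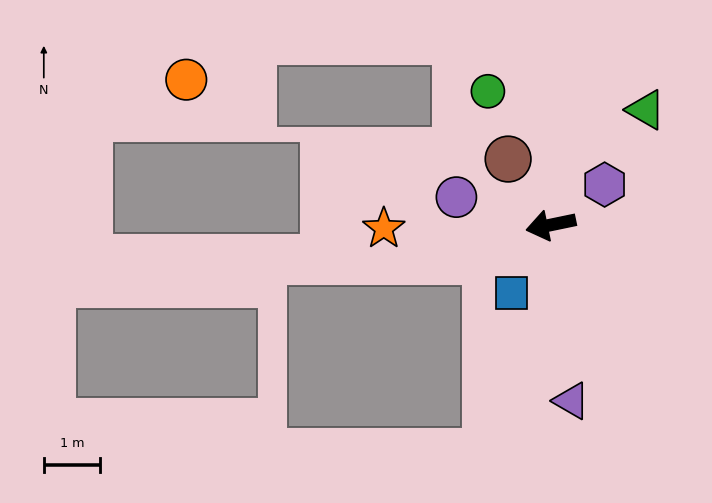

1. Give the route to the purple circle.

turn right 28°, forward 1.8 m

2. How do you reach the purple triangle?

turn left 85°, forward 3.2 m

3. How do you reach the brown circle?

turn right 69°, forward 1.4 m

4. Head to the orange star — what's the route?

turn right 11°, forward 3.0 m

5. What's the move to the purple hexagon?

turn right 155°, forward 1.2 m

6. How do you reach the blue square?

turn left 48°, forward 1.4 m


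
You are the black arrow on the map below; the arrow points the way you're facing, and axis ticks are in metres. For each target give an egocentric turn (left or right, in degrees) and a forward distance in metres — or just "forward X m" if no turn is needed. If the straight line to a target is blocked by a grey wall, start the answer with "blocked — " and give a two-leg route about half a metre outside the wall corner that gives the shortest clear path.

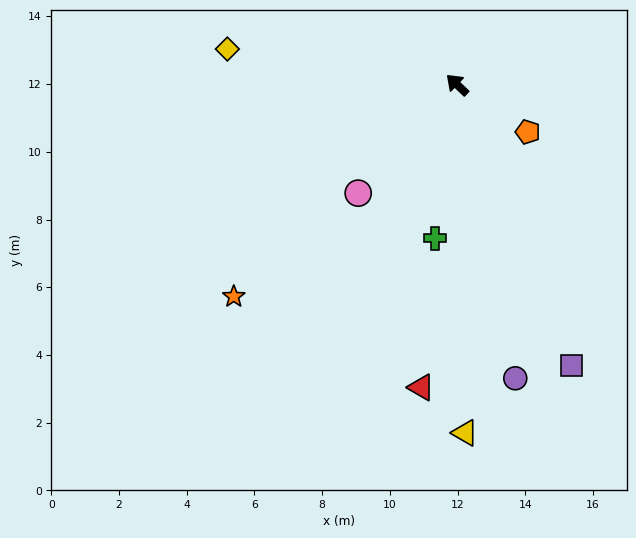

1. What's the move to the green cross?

turn left 125°, forward 4.6 m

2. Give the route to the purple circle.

turn left 145°, forward 8.8 m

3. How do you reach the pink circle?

turn left 91°, forward 4.3 m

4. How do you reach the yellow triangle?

turn left 135°, forward 10.3 m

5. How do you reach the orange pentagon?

turn right 170°, forward 2.5 m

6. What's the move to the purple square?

turn left 156°, forward 9.0 m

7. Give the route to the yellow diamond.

turn left 35°, forward 6.9 m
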